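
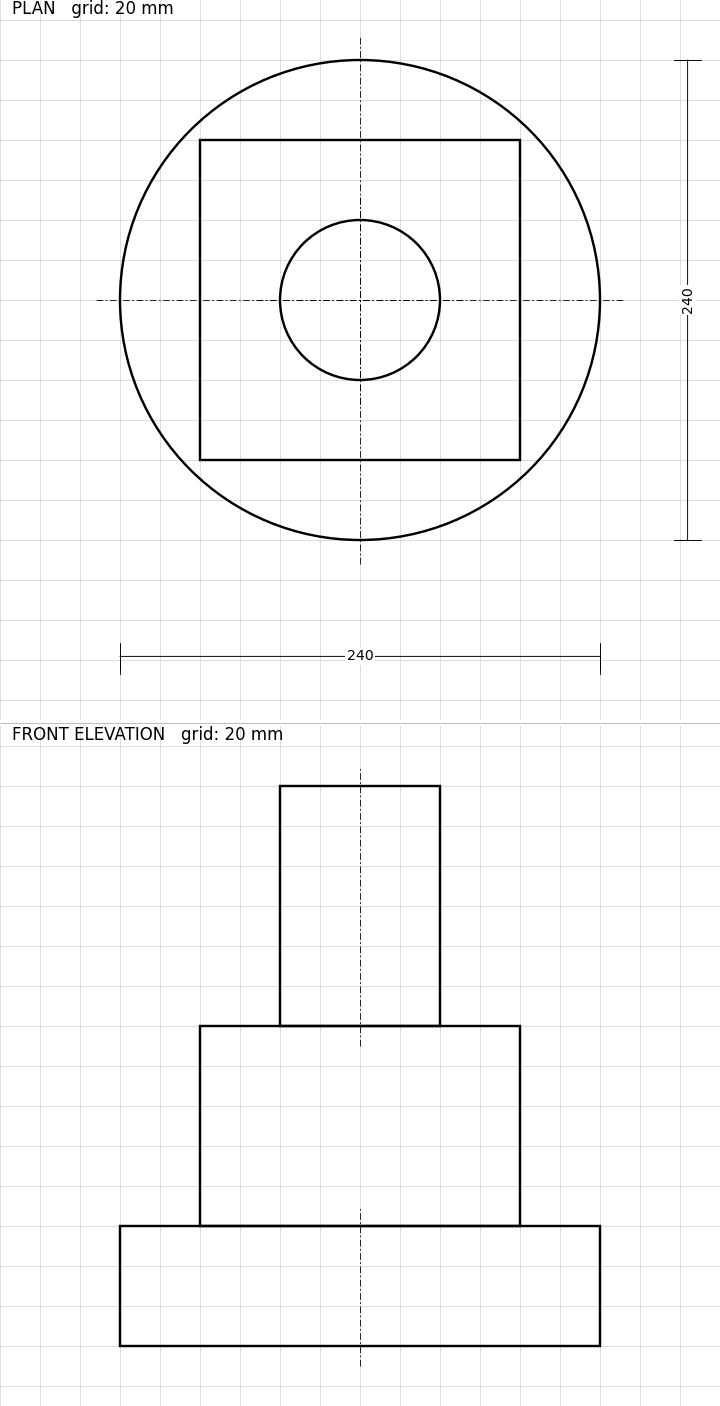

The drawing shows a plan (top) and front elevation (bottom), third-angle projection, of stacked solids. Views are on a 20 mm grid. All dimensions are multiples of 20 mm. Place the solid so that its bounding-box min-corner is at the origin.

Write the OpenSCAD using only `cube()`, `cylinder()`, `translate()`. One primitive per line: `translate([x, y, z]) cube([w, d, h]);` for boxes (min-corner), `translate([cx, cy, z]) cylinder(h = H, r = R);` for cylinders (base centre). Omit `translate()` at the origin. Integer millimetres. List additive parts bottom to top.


translate([120, 120, 0]) cylinder(h = 60, r = 120);
translate([40, 40, 60]) cube([160, 160, 100]);
translate([120, 120, 160]) cylinder(h = 120, r = 40);


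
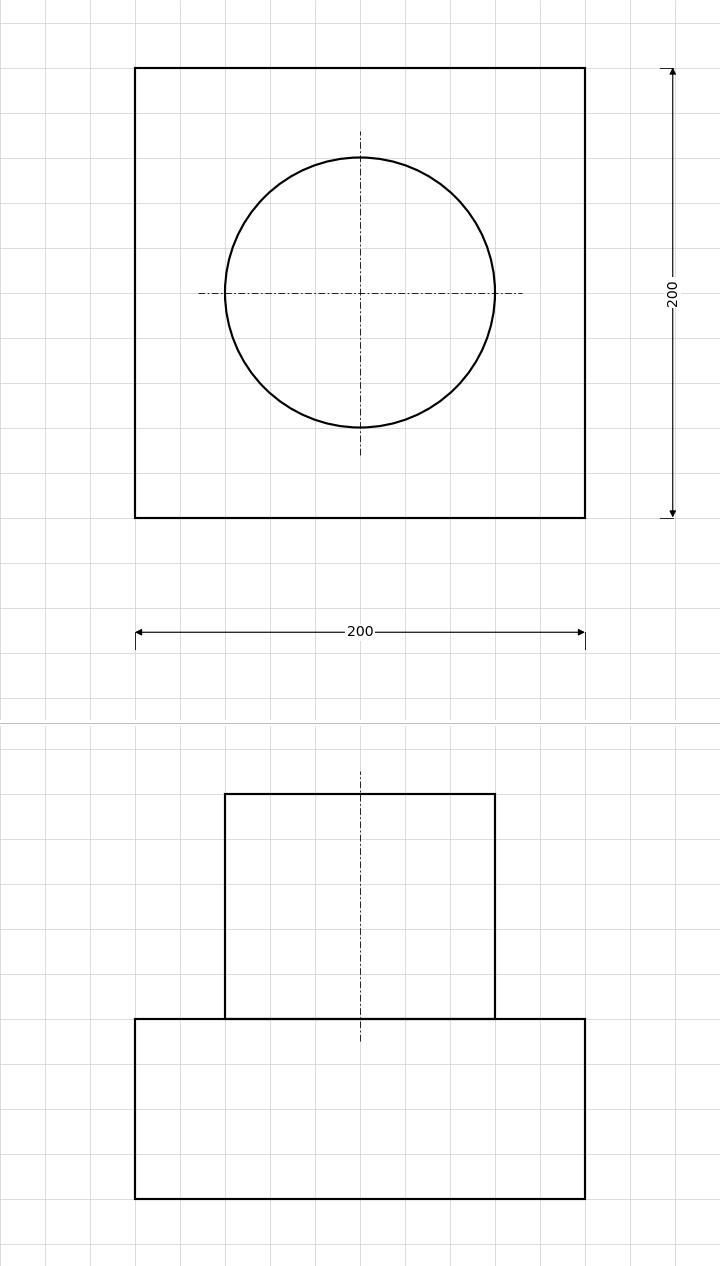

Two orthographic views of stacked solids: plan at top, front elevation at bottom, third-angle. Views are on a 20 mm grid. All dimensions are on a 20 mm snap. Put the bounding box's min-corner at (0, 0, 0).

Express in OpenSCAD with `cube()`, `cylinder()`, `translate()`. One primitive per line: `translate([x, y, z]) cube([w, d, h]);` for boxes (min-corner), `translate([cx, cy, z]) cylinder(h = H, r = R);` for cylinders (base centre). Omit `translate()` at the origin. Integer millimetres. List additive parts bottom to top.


cube([200, 200, 80]);
translate([100, 100, 80]) cylinder(h = 100, r = 60);


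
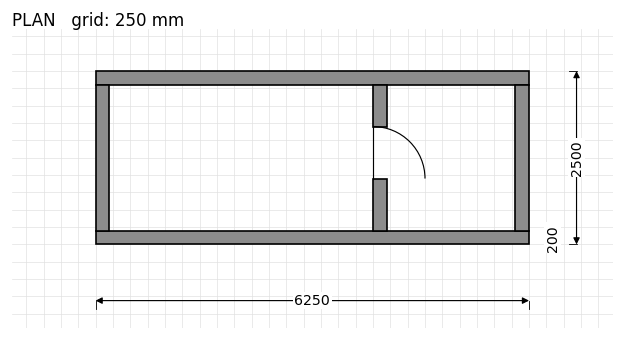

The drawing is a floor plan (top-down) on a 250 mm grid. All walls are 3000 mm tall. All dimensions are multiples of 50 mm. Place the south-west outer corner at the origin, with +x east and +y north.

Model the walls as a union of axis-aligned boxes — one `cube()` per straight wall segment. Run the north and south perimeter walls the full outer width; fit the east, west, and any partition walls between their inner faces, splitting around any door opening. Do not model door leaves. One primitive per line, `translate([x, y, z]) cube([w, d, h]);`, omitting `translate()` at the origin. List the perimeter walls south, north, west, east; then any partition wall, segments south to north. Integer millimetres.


cube([6250, 200, 3000]);
translate([0, 2300, 0]) cube([6250, 200, 3000]);
translate([0, 200, 0]) cube([200, 2100, 3000]);
translate([6050, 200, 0]) cube([200, 2100, 3000]);
translate([4000, 200, 0]) cube([200, 750, 3000]);
translate([4000, 1700, 0]) cube([200, 600, 3000]);


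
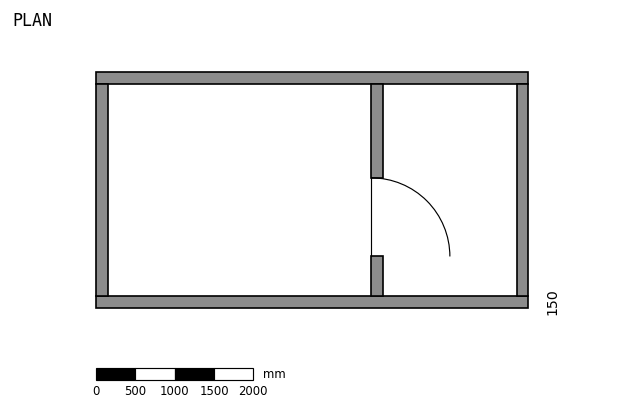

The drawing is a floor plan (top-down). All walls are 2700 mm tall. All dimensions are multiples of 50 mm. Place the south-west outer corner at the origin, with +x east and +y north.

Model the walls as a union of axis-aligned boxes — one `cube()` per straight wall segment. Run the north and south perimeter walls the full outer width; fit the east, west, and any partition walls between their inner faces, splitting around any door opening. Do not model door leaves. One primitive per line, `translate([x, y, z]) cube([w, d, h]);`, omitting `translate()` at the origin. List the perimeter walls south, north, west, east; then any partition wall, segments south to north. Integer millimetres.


cube([5500, 150, 2700]);
translate([0, 2850, 0]) cube([5500, 150, 2700]);
translate([0, 150, 0]) cube([150, 2700, 2700]);
translate([5350, 150, 0]) cube([150, 2700, 2700]);
translate([3500, 150, 0]) cube([150, 500, 2700]);
translate([3500, 1650, 0]) cube([150, 1200, 2700]);


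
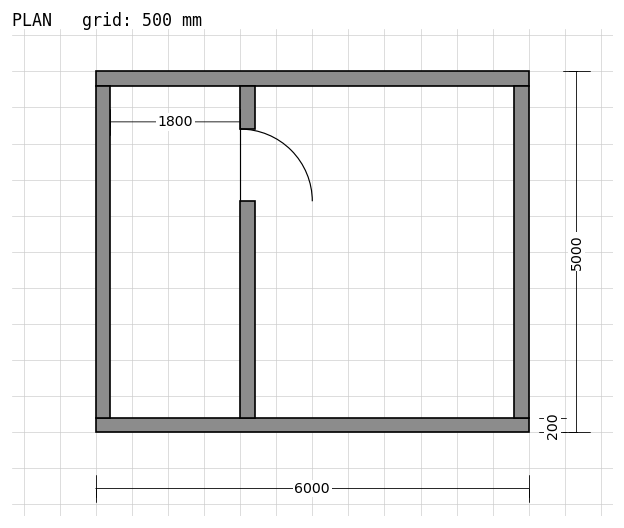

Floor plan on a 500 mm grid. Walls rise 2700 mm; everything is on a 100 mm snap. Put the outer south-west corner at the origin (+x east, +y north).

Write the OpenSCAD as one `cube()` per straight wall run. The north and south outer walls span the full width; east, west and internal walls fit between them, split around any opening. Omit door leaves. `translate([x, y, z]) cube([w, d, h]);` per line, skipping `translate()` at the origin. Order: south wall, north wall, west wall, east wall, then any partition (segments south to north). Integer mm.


cube([6000, 200, 2700]);
translate([0, 4800, 0]) cube([6000, 200, 2700]);
translate([0, 200, 0]) cube([200, 4600, 2700]);
translate([5800, 200, 0]) cube([200, 4600, 2700]);
translate([2000, 200, 0]) cube([200, 3000, 2700]);
translate([2000, 4200, 0]) cube([200, 600, 2700]);


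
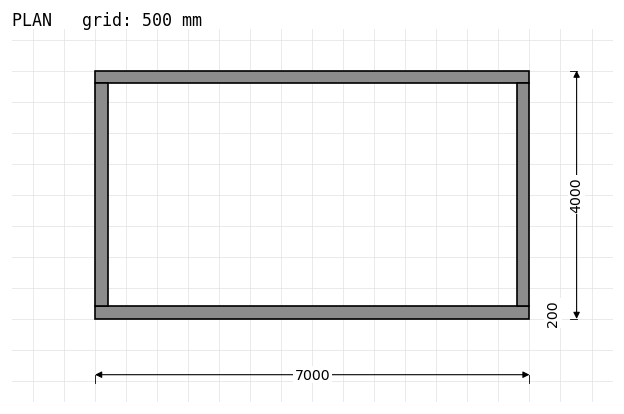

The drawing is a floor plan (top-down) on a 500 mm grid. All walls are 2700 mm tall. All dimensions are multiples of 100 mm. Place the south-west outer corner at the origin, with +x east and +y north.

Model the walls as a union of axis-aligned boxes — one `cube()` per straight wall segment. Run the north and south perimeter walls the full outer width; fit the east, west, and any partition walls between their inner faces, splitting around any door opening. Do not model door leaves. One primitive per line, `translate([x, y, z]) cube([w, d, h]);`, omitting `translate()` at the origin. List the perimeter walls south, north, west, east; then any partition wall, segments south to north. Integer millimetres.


cube([7000, 200, 2700]);
translate([0, 3800, 0]) cube([7000, 200, 2700]);
translate([0, 200, 0]) cube([200, 3600, 2700]);
translate([6800, 200, 0]) cube([200, 3600, 2700]);


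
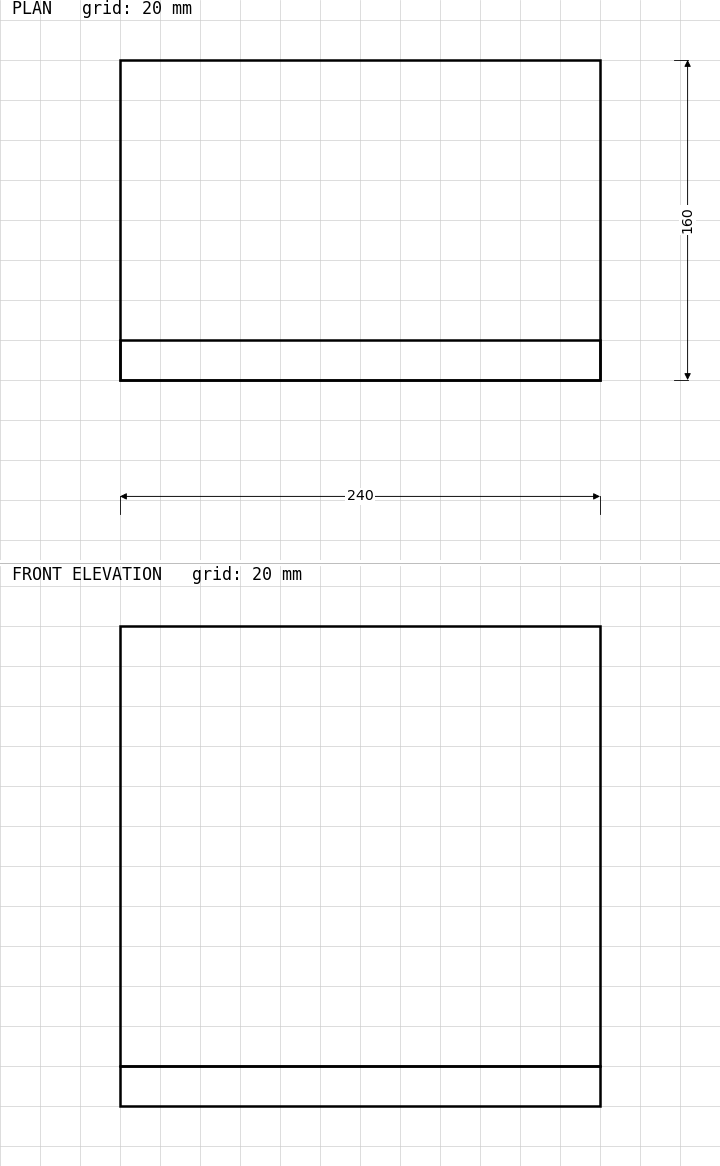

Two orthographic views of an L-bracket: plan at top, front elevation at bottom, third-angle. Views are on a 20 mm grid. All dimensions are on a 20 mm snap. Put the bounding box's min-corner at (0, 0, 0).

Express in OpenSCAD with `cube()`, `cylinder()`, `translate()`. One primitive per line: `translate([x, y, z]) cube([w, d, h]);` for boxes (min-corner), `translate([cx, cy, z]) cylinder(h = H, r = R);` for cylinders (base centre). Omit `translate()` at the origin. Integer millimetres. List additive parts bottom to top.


cube([240, 160, 20]);
translate([0, 0, 20]) cube([240, 20, 220]);


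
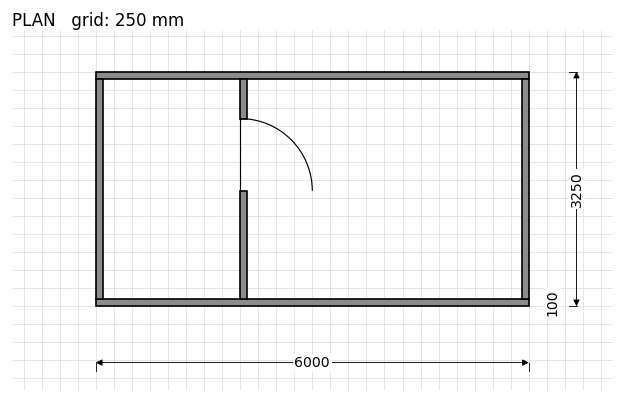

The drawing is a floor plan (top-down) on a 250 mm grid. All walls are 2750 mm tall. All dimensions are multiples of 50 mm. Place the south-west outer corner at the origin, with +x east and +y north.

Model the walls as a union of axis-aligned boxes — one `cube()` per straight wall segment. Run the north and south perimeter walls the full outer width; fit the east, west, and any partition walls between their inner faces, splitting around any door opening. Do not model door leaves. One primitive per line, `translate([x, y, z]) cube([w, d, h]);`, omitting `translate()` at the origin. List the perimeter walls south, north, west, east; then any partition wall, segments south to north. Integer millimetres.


cube([6000, 100, 2750]);
translate([0, 3150, 0]) cube([6000, 100, 2750]);
translate([0, 100, 0]) cube([100, 3050, 2750]);
translate([5900, 100, 0]) cube([100, 3050, 2750]);
translate([2000, 100, 0]) cube([100, 1500, 2750]);
translate([2000, 2600, 0]) cube([100, 550, 2750]);


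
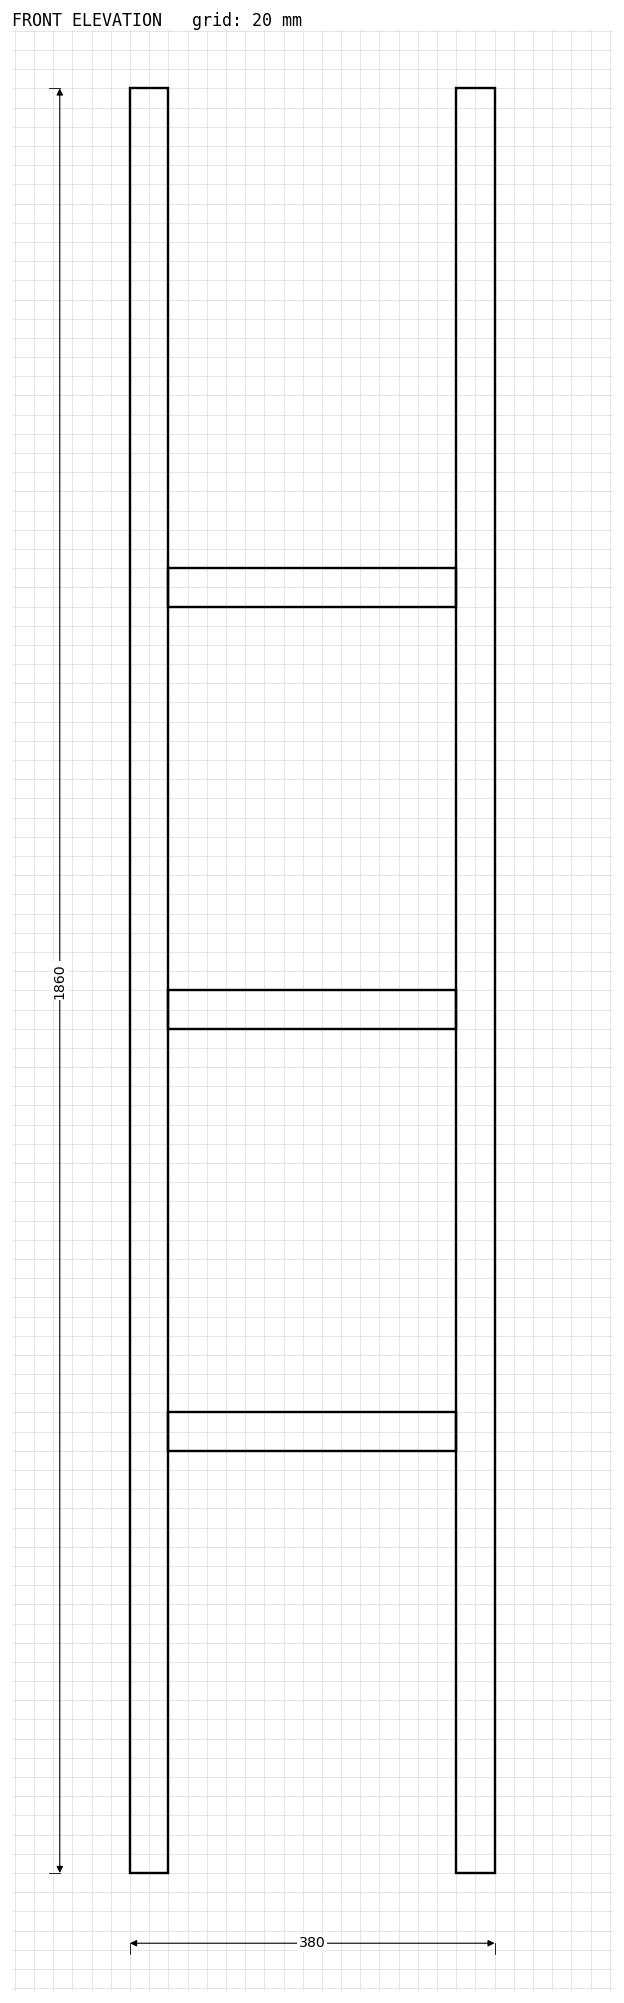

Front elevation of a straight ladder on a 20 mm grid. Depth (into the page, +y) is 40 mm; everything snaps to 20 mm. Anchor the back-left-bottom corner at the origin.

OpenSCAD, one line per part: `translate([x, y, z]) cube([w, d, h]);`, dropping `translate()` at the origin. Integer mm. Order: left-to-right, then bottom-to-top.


cube([40, 40, 1860]);
translate([40, 0, 440]) cube([300, 40, 40]);
translate([40, 0, 880]) cube([300, 40, 40]);
translate([40, 0, 1320]) cube([300, 40, 40]);
translate([340, 0, 0]) cube([40, 40, 1860]);


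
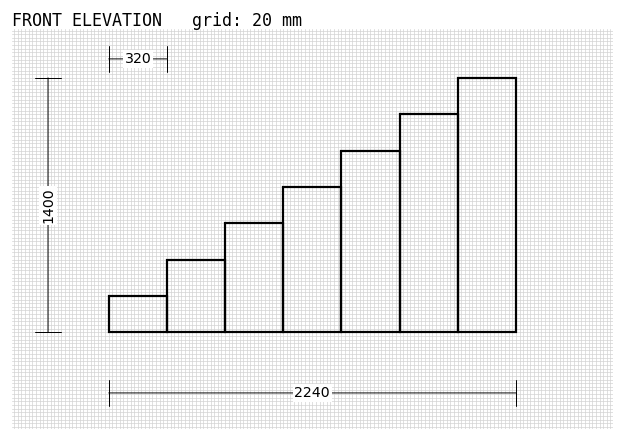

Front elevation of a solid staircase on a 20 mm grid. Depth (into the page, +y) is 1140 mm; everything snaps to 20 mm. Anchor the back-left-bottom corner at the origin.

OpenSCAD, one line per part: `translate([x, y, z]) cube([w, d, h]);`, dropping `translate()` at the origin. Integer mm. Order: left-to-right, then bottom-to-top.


cube([320, 1140, 200]);
translate([320, 0, 0]) cube([320, 1140, 400]);
translate([640, 0, 0]) cube([320, 1140, 600]);
translate([960, 0, 0]) cube([320, 1140, 800]);
translate([1280, 0, 0]) cube([320, 1140, 1000]);
translate([1600, 0, 0]) cube([320, 1140, 1200]);
translate([1920, 0, 0]) cube([320, 1140, 1400]);


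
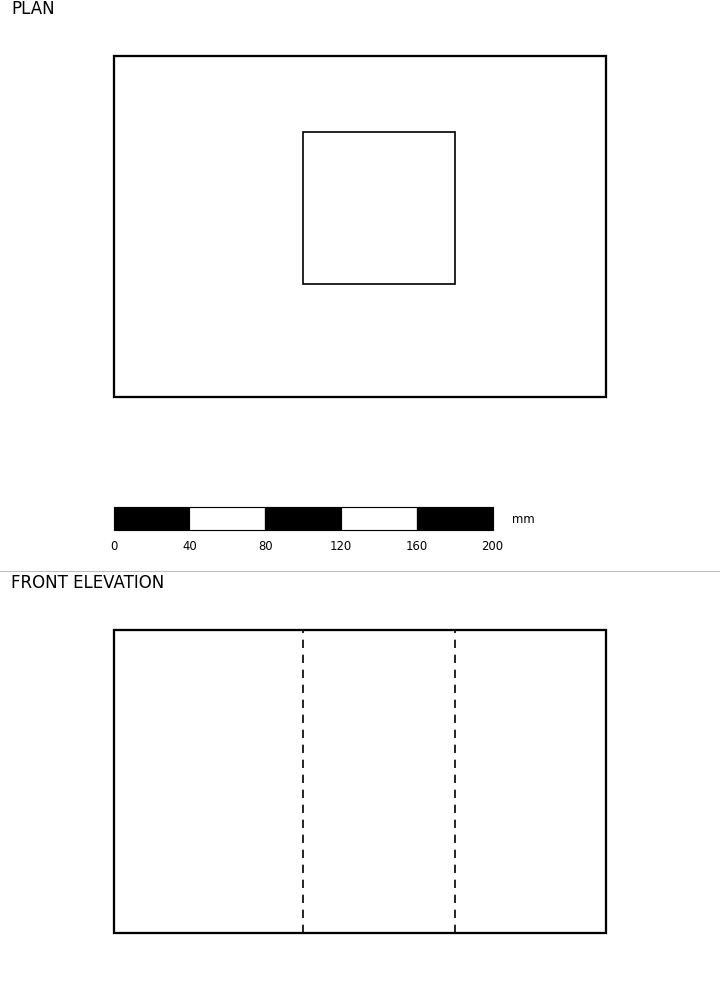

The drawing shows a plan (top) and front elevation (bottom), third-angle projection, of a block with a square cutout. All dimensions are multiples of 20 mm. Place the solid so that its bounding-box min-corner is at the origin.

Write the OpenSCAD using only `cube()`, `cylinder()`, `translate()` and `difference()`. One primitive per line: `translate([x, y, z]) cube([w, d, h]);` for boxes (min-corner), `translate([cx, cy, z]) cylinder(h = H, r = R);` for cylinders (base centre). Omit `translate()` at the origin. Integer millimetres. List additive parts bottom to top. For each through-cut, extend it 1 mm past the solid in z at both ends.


difference() {
  cube([260, 180, 160]);
  translate([100, 60, -1]) cube([80, 80, 162]);
}


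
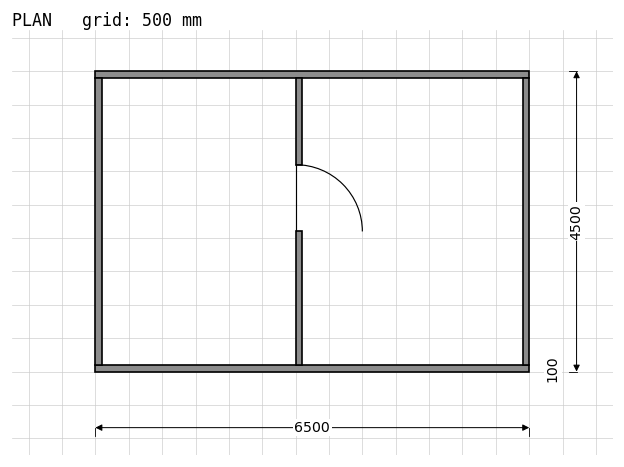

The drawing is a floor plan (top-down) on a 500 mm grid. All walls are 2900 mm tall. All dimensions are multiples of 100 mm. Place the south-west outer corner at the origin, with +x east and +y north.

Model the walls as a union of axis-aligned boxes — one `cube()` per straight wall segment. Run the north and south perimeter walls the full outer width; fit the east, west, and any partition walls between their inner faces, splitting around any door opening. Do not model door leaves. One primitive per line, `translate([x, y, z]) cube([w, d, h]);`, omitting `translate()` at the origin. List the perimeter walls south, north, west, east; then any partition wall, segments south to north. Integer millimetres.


cube([6500, 100, 2900]);
translate([0, 4400, 0]) cube([6500, 100, 2900]);
translate([0, 100, 0]) cube([100, 4300, 2900]);
translate([6400, 100, 0]) cube([100, 4300, 2900]);
translate([3000, 100, 0]) cube([100, 2000, 2900]);
translate([3000, 3100, 0]) cube([100, 1300, 2900]);


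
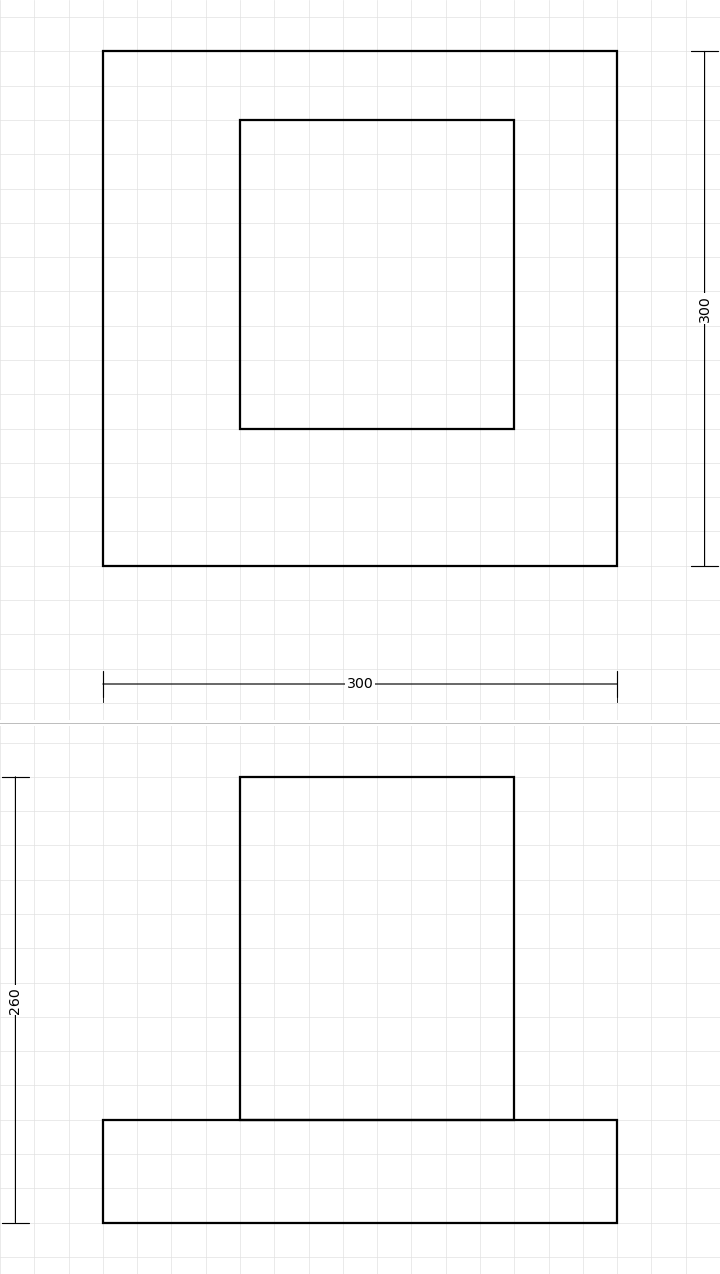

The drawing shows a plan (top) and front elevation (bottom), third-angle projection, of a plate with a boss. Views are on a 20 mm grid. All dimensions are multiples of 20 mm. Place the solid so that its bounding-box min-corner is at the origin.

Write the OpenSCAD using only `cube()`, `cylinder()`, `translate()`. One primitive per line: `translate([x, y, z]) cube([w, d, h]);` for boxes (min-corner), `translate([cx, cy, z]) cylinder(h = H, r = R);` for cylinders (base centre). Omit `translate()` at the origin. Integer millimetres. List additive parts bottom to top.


cube([300, 300, 60]);
translate([80, 80, 60]) cube([160, 180, 200]);


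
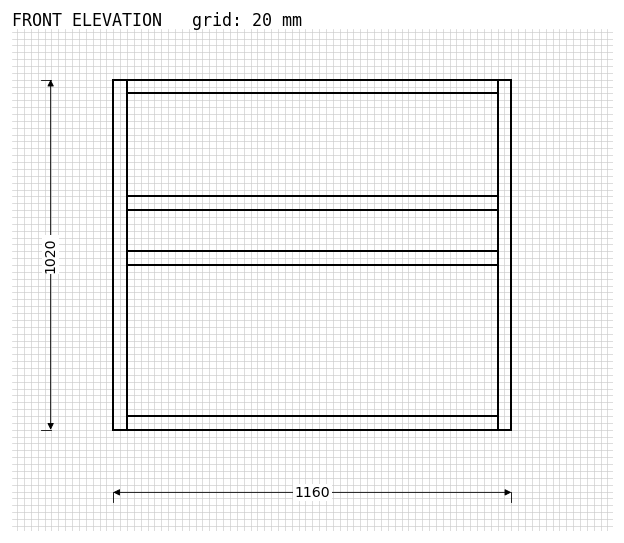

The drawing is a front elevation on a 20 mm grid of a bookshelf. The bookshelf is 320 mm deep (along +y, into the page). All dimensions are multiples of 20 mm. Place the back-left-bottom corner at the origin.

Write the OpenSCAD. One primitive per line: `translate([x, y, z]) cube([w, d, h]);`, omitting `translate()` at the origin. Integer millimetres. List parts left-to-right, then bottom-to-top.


cube([40, 320, 1020]);
translate([40, 0, 0]) cube([1080, 320, 40]);
translate([40, 0, 480]) cube([1080, 320, 40]);
translate([40, 0, 640]) cube([1080, 320, 40]);
translate([40, 0, 980]) cube([1080, 320, 40]);
translate([1120, 0, 0]) cube([40, 320, 1020]);


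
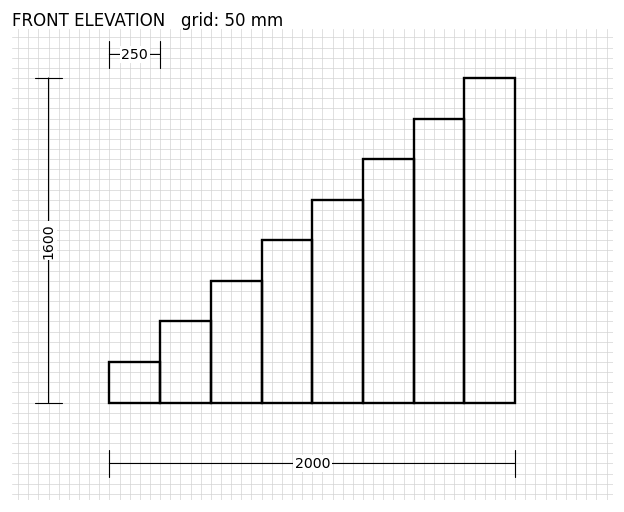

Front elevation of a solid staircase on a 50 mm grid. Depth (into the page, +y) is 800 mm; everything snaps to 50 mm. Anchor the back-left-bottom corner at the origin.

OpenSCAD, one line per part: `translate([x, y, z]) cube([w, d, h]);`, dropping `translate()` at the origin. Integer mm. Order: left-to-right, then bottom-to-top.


cube([250, 800, 200]);
translate([250, 0, 0]) cube([250, 800, 400]);
translate([500, 0, 0]) cube([250, 800, 600]);
translate([750, 0, 0]) cube([250, 800, 800]);
translate([1000, 0, 0]) cube([250, 800, 1000]);
translate([1250, 0, 0]) cube([250, 800, 1200]);
translate([1500, 0, 0]) cube([250, 800, 1400]);
translate([1750, 0, 0]) cube([250, 800, 1600]);


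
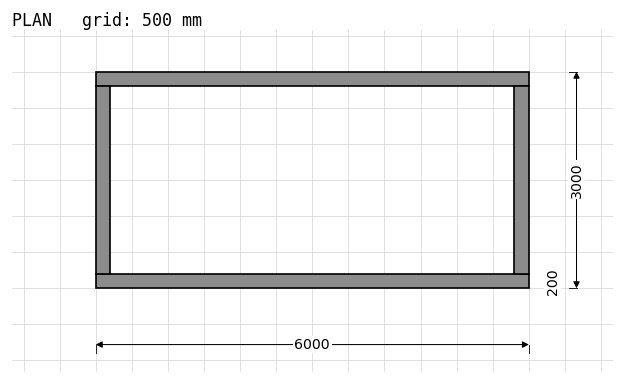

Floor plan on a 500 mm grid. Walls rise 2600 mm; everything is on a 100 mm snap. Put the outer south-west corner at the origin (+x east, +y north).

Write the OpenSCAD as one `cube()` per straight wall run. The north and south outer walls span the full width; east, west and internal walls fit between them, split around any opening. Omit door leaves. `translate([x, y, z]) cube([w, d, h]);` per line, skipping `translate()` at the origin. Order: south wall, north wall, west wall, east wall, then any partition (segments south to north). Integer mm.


cube([6000, 200, 2600]);
translate([0, 2800, 0]) cube([6000, 200, 2600]);
translate([0, 200, 0]) cube([200, 2600, 2600]);
translate([5800, 200, 0]) cube([200, 2600, 2600]);


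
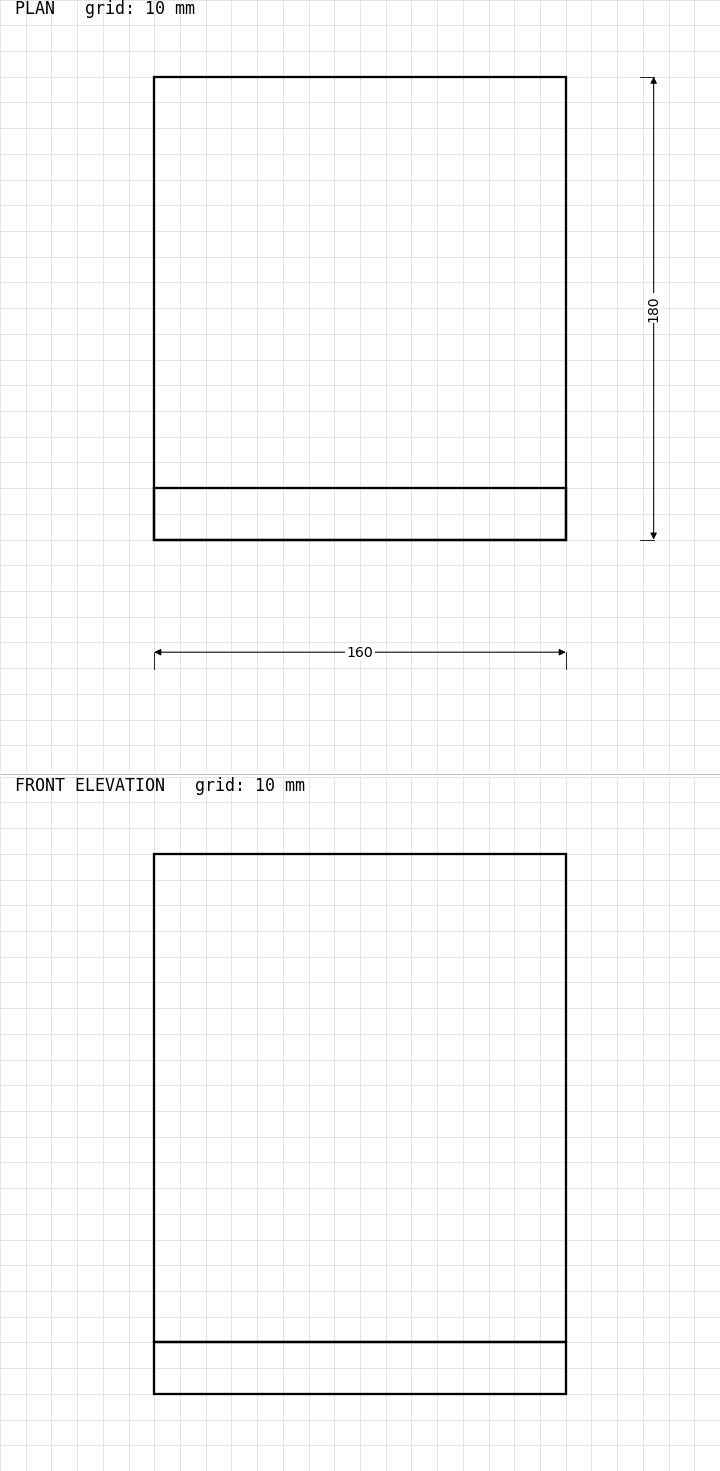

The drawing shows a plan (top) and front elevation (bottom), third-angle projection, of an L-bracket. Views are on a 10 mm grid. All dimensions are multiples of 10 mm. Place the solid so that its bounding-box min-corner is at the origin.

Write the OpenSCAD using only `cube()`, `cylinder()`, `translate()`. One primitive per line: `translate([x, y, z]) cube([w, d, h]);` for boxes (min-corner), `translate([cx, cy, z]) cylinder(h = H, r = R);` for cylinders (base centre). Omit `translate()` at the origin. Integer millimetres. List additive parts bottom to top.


cube([160, 180, 20]);
translate([0, 0, 20]) cube([160, 20, 190]);


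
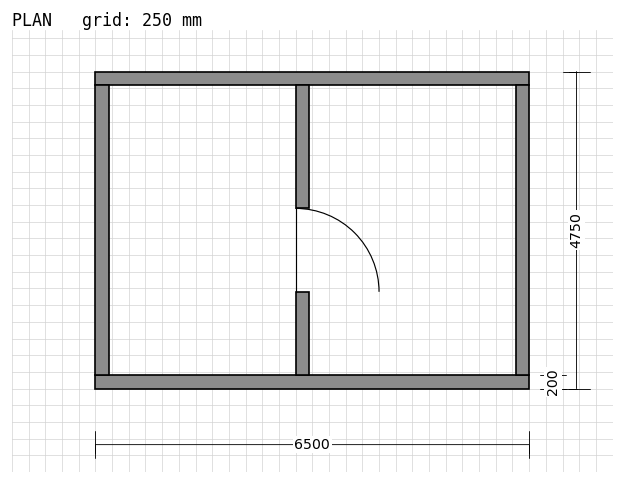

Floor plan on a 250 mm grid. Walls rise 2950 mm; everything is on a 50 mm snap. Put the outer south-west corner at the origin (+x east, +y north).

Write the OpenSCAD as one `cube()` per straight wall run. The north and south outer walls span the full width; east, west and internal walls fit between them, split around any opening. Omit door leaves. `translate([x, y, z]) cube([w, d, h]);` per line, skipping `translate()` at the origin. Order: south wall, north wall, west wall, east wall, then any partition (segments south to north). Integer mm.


cube([6500, 200, 2950]);
translate([0, 4550, 0]) cube([6500, 200, 2950]);
translate([0, 200, 0]) cube([200, 4350, 2950]);
translate([6300, 200, 0]) cube([200, 4350, 2950]);
translate([3000, 200, 0]) cube([200, 1250, 2950]);
translate([3000, 2700, 0]) cube([200, 1850, 2950]);


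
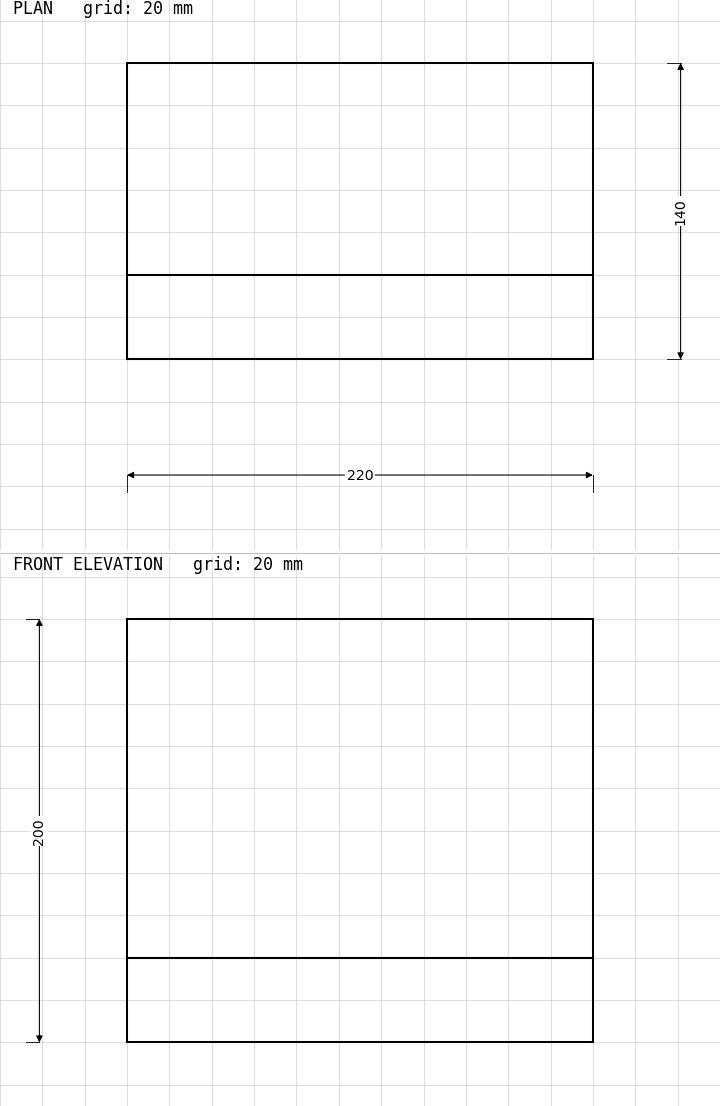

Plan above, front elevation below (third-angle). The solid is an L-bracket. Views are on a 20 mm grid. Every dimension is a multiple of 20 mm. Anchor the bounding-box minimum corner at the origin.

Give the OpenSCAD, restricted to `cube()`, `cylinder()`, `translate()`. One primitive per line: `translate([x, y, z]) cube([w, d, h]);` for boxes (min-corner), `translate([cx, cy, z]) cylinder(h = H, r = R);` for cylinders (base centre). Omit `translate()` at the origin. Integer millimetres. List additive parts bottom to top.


cube([220, 140, 40]);
translate([0, 0, 40]) cube([220, 40, 160]);


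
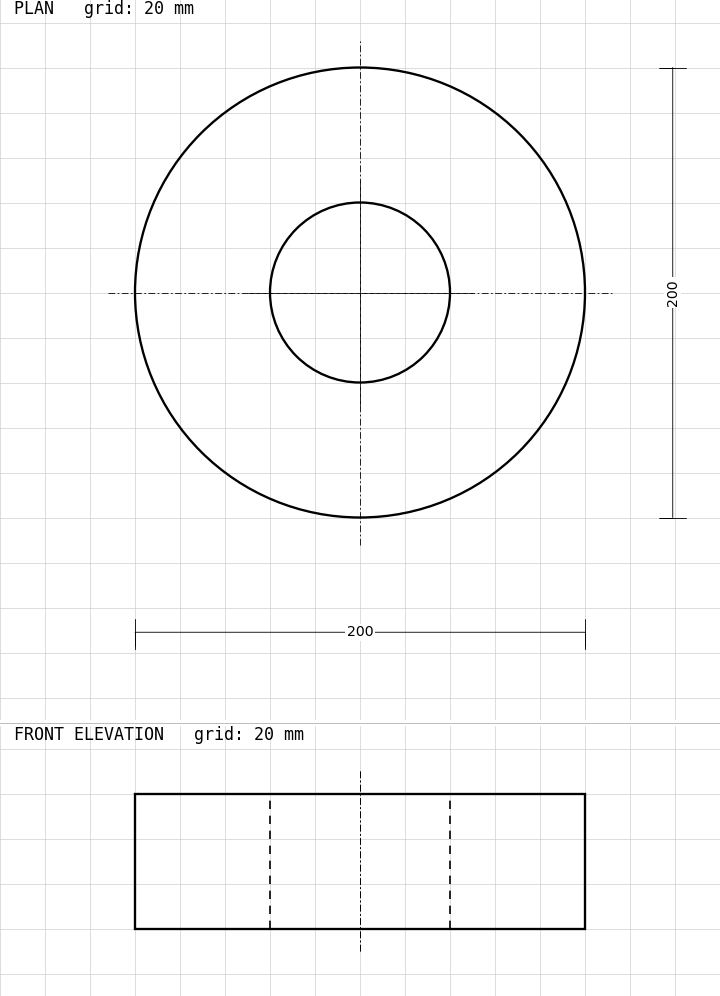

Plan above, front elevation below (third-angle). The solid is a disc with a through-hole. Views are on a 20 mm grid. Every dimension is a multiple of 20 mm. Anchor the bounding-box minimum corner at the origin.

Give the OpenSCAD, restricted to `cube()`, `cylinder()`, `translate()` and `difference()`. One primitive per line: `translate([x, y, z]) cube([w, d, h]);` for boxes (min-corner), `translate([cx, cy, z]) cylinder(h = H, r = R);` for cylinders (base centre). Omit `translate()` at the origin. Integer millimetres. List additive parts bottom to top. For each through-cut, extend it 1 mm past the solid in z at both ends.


difference() {
  translate([100, 100, 0]) cylinder(h = 60, r = 100);
  translate([100, 100, -1]) cylinder(h = 62, r = 40);
}


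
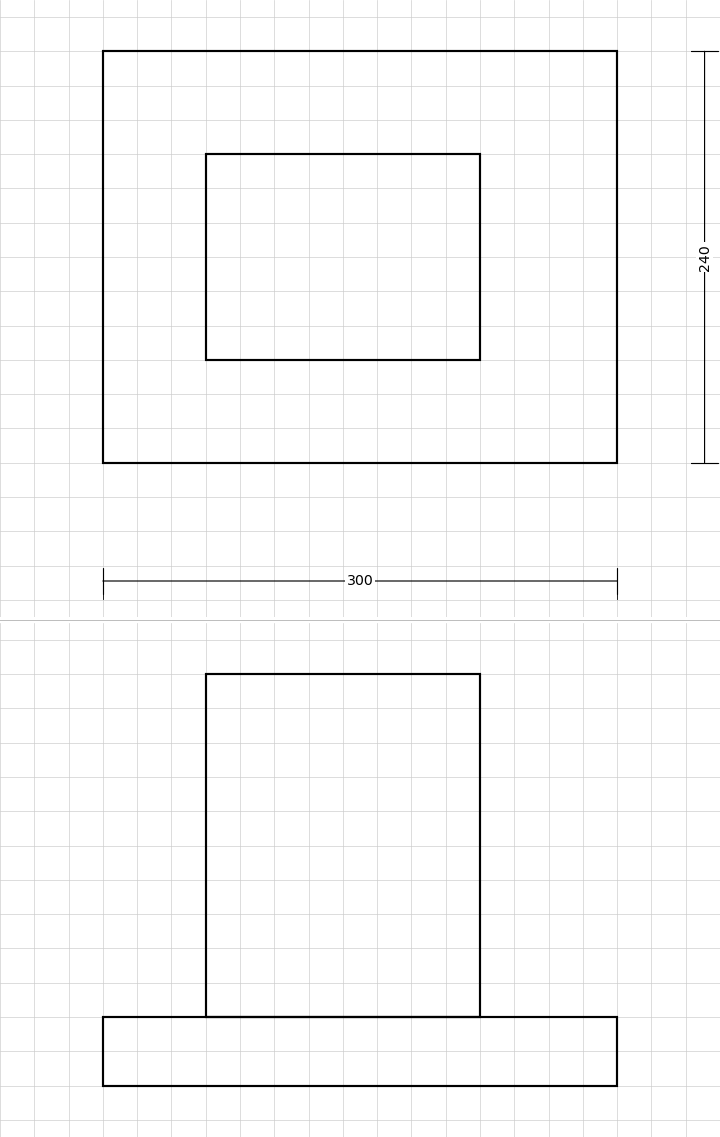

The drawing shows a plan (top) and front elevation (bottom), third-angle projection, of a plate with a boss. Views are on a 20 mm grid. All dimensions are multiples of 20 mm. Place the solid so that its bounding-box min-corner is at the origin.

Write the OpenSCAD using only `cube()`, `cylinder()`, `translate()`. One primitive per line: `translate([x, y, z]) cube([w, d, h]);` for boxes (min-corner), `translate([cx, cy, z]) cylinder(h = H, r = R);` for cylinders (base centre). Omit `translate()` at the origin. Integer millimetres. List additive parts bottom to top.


cube([300, 240, 40]);
translate([60, 60, 40]) cube([160, 120, 200]);


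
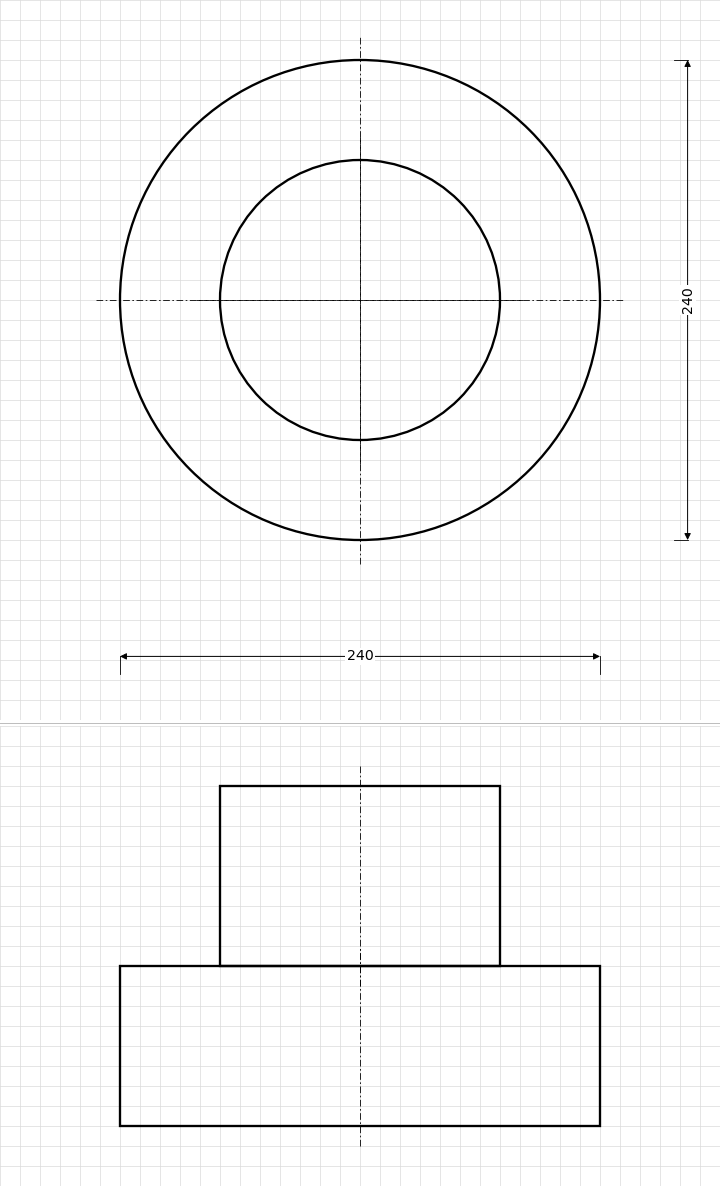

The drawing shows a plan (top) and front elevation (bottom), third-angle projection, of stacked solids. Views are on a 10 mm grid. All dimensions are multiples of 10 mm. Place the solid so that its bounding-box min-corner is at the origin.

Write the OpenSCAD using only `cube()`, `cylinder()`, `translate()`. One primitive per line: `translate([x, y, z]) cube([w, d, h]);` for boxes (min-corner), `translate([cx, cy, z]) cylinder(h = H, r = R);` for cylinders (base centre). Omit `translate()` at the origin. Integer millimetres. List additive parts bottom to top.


translate([120, 120, 0]) cylinder(h = 80, r = 120);
translate([120, 120, 80]) cylinder(h = 90, r = 70);


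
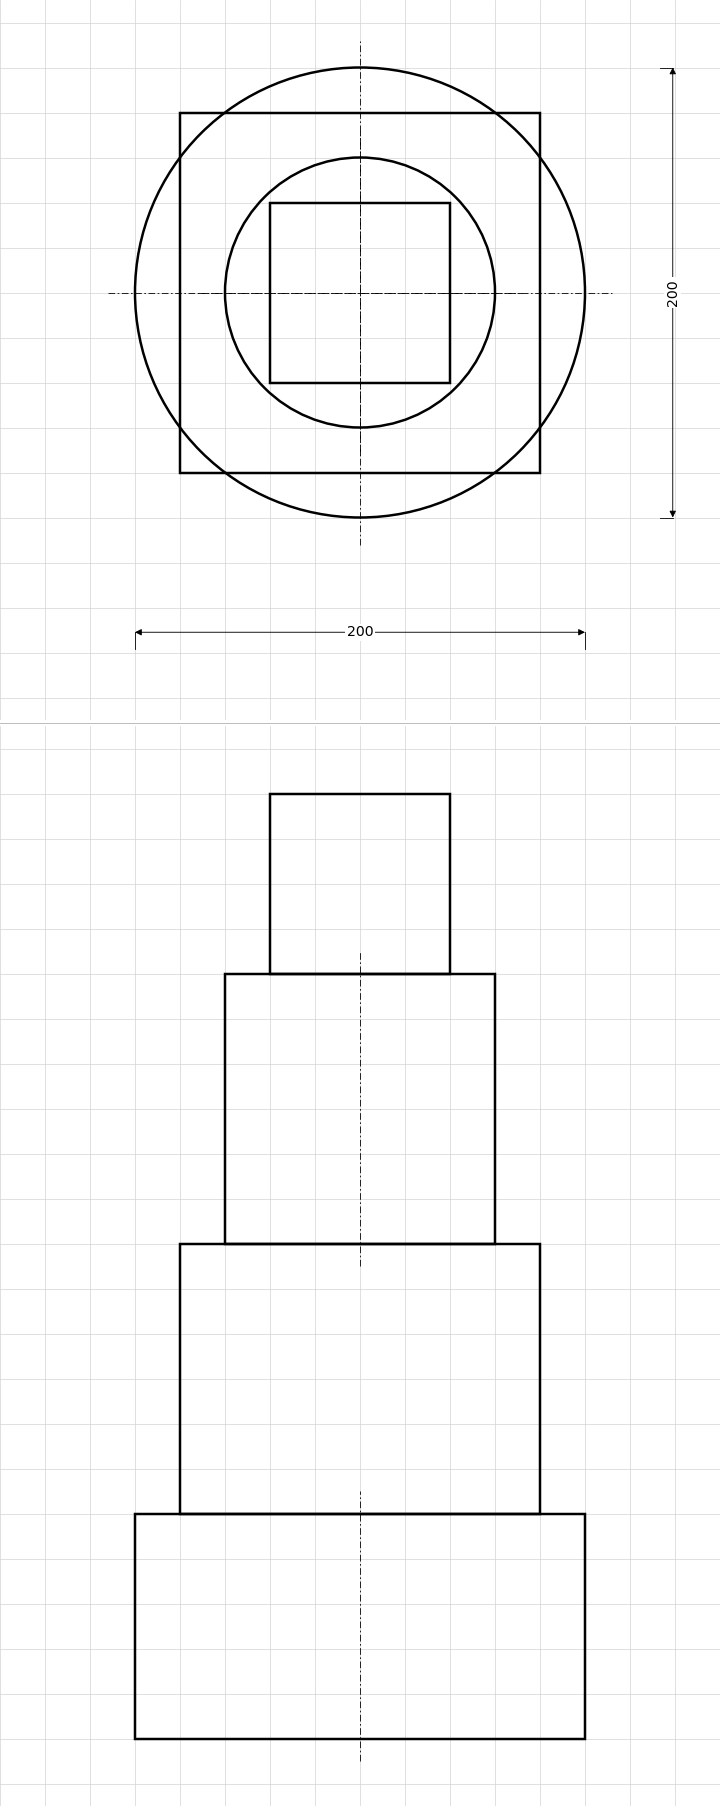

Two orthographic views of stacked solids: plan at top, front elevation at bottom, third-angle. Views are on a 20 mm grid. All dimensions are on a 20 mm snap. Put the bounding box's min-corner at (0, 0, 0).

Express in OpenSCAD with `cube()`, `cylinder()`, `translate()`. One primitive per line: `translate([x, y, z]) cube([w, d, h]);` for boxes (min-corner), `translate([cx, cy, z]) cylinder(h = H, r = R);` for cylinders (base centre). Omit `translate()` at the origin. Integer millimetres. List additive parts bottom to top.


translate([100, 100, 0]) cylinder(h = 100, r = 100);
translate([20, 20, 100]) cube([160, 160, 120]);
translate([100, 100, 220]) cylinder(h = 120, r = 60);
translate([60, 60, 340]) cube([80, 80, 80]);


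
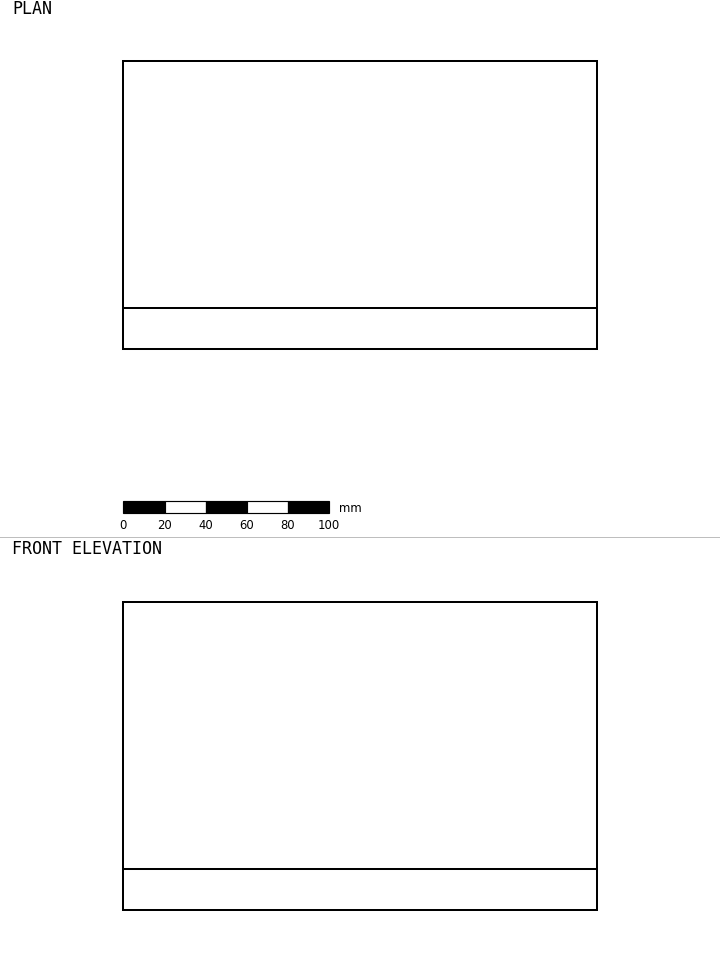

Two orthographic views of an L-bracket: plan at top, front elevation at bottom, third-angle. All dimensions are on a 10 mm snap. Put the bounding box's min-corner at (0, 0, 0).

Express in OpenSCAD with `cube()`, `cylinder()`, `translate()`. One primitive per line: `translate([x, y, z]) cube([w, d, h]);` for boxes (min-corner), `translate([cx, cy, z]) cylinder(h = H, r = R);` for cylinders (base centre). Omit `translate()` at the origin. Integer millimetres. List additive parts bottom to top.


cube([230, 140, 20]);
translate([0, 0, 20]) cube([230, 20, 130]);


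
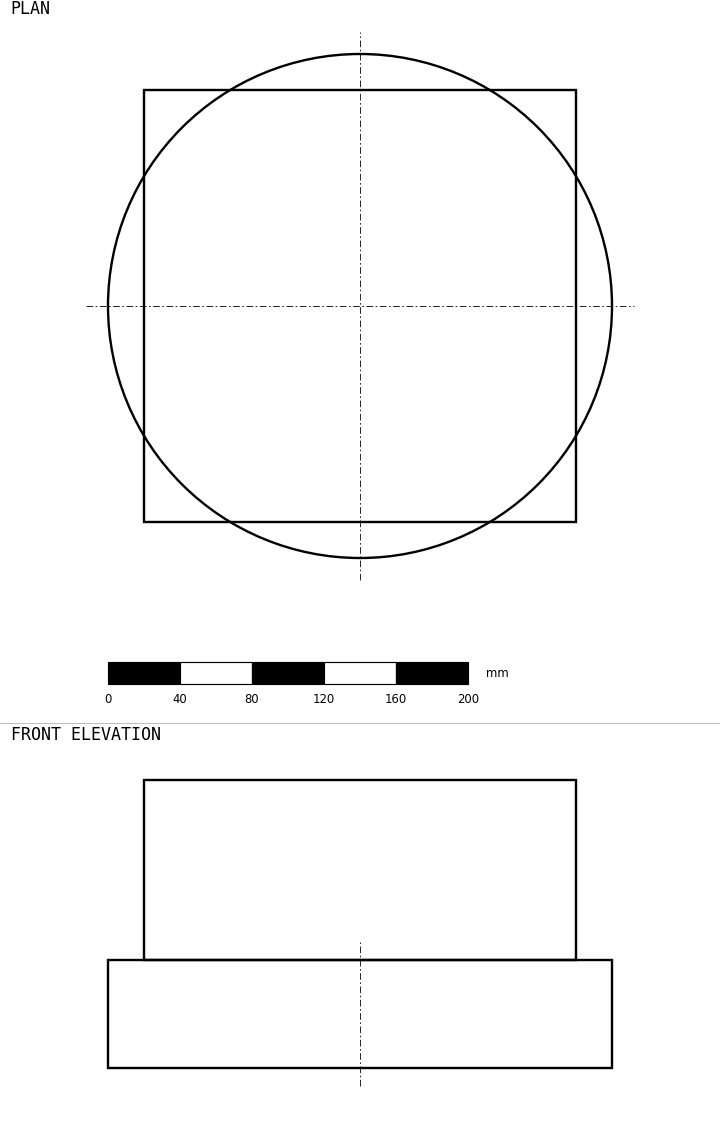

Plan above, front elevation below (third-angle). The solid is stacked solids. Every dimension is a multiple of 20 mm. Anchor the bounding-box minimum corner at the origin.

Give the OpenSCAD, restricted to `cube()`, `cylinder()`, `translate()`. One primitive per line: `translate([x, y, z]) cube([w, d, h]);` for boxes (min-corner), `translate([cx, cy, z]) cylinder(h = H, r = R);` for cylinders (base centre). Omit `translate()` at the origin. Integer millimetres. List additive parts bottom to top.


translate([140, 140, 0]) cylinder(h = 60, r = 140);
translate([20, 20, 60]) cube([240, 240, 100]);


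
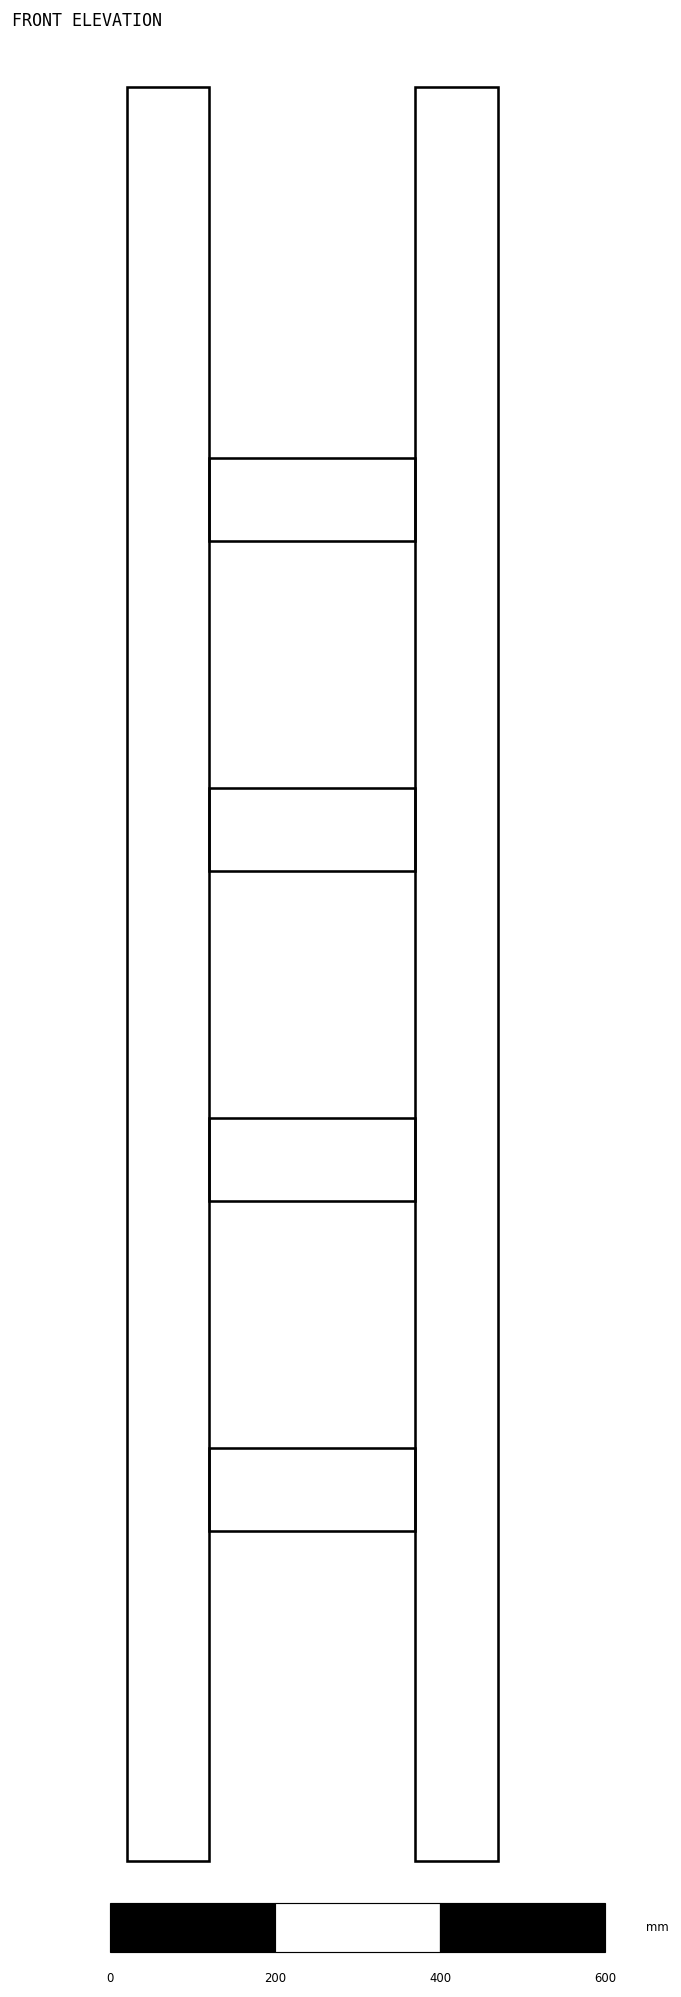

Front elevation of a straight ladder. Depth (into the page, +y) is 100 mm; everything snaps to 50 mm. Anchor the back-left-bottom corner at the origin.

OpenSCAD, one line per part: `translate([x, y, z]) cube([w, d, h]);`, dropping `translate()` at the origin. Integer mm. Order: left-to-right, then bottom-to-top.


cube([100, 100, 2150]);
translate([100, 0, 400]) cube([250, 100, 100]);
translate([100, 0, 800]) cube([250, 100, 100]);
translate([100, 0, 1200]) cube([250, 100, 100]);
translate([100, 0, 1600]) cube([250, 100, 100]);
translate([350, 0, 0]) cube([100, 100, 2150]);


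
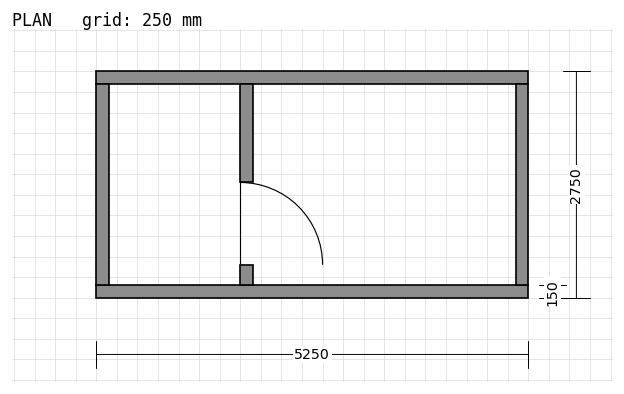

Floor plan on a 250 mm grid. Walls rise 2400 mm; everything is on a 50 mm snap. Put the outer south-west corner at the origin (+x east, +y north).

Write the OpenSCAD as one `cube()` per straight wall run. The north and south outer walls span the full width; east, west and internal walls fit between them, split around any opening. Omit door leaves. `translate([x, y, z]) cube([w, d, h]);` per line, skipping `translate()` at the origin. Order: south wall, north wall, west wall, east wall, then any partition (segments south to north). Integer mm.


cube([5250, 150, 2400]);
translate([0, 2600, 0]) cube([5250, 150, 2400]);
translate([0, 150, 0]) cube([150, 2450, 2400]);
translate([5100, 150, 0]) cube([150, 2450, 2400]);
translate([1750, 150, 0]) cube([150, 250, 2400]);
translate([1750, 1400, 0]) cube([150, 1200, 2400]);


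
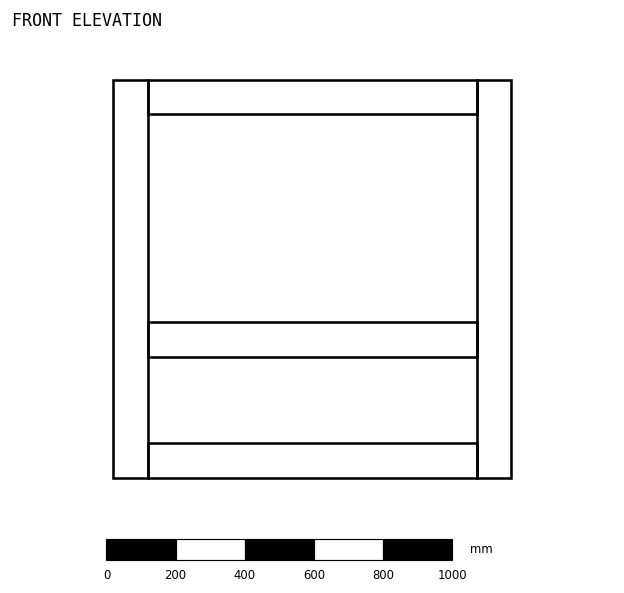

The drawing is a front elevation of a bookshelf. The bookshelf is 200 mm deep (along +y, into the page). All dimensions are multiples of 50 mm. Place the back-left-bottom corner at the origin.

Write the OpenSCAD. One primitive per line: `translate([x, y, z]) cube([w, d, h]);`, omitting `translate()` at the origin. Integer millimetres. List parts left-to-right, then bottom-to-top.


cube([100, 200, 1150]);
translate([100, 0, 0]) cube([950, 200, 100]);
translate([100, 0, 350]) cube([950, 200, 100]);
translate([100, 0, 1050]) cube([950, 200, 100]);
translate([1050, 0, 0]) cube([100, 200, 1150]);


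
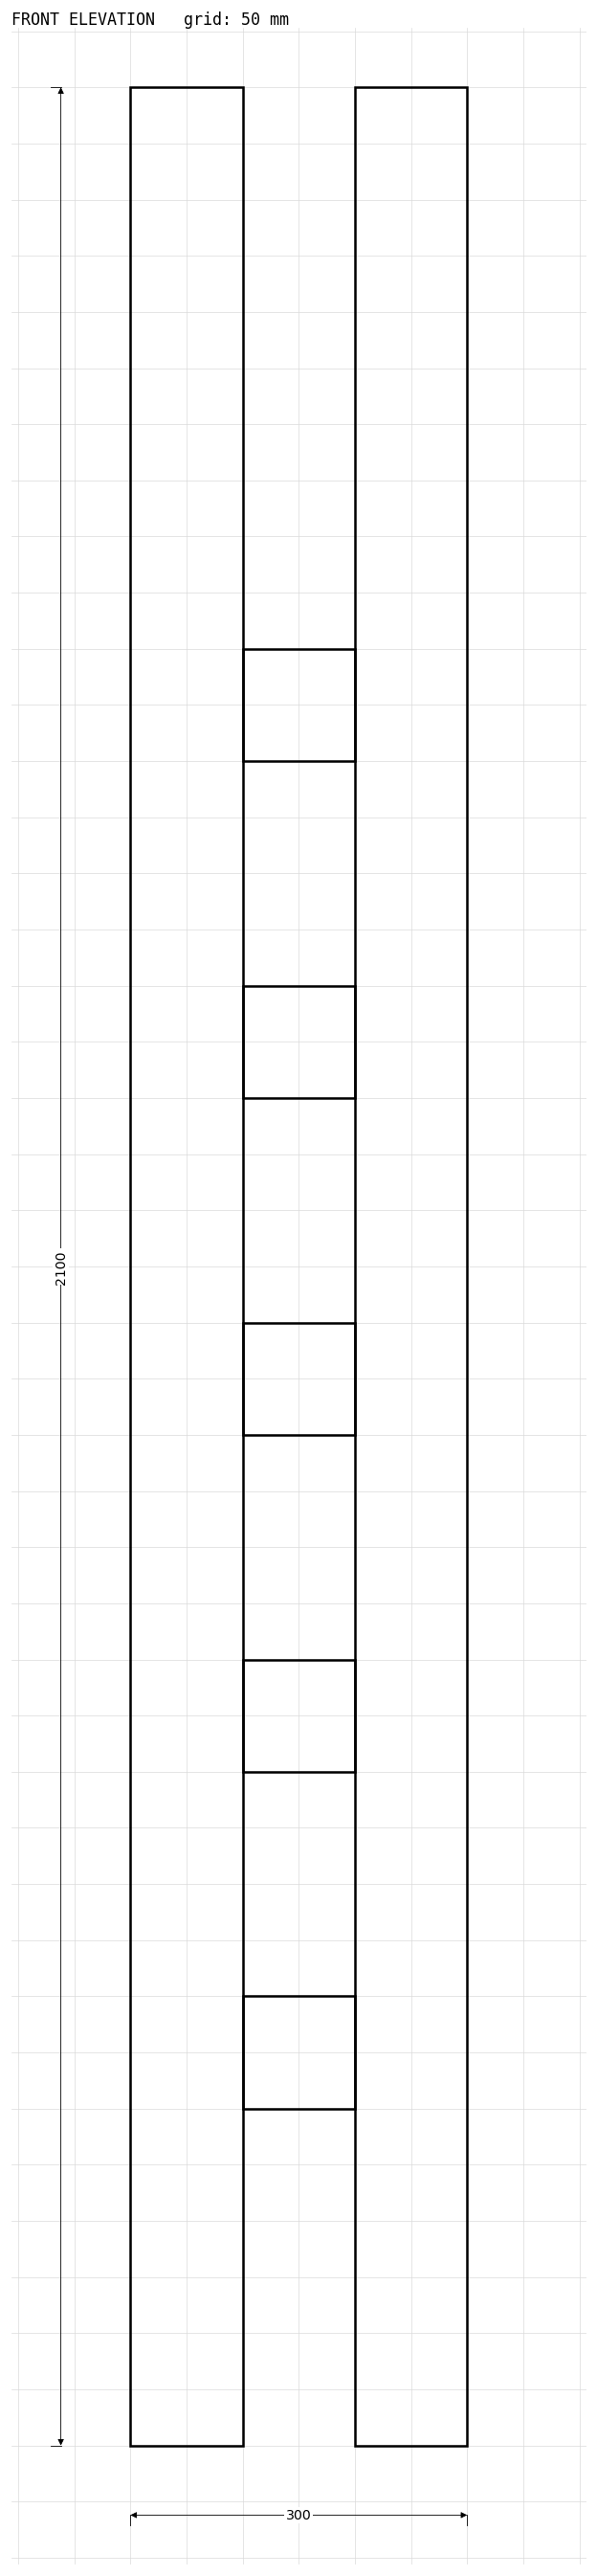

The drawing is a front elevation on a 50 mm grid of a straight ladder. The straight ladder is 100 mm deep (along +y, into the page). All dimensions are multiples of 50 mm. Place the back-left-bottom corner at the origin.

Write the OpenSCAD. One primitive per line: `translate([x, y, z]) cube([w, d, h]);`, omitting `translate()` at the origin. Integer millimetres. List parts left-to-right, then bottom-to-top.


cube([100, 100, 2100]);
translate([100, 0, 300]) cube([100, 100, 100]);
translate([100, 0, 600]) cube([100, 100, 100]);
translate([100, 0, 900]) cube([100, 100, 100]);
translate([100, 0, 1200]) cube([100, 100, 100]);
translate([100, 0, 1500]) cube([100, 100, 100]);
translate([200, 0, 0]) cube([100, 100, 2100]);


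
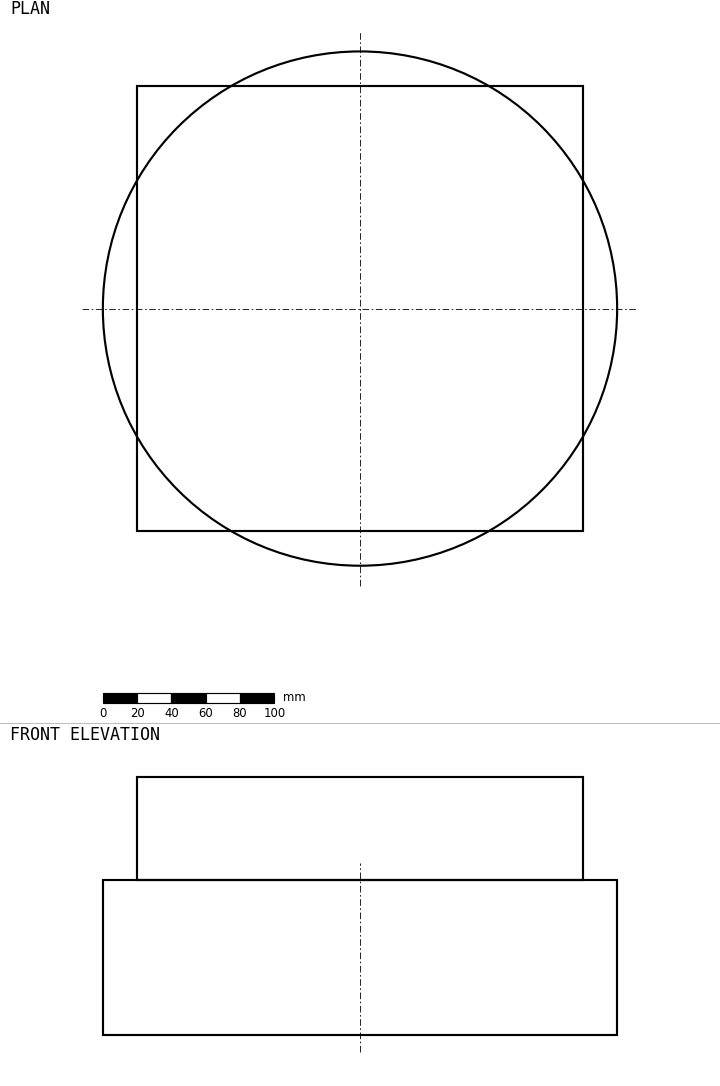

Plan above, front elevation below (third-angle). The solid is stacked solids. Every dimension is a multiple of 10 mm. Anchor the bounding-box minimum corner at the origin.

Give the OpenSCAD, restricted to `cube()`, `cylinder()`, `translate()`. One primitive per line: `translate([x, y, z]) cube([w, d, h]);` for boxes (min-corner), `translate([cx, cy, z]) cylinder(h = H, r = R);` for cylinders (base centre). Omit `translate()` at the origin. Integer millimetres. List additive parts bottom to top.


translate([150, 150, 0]) cylinder(h = 90, r = 150);
translate([20, 20, 90]) cube([260, 260, 60]);


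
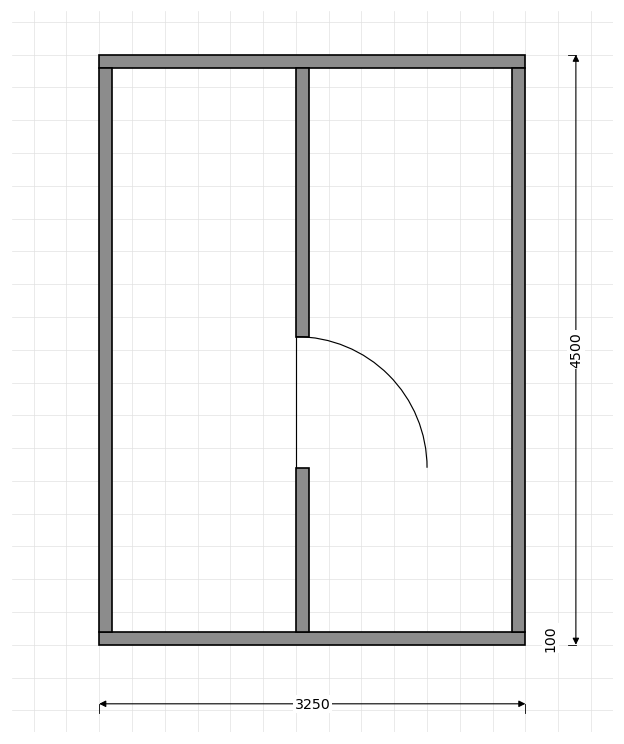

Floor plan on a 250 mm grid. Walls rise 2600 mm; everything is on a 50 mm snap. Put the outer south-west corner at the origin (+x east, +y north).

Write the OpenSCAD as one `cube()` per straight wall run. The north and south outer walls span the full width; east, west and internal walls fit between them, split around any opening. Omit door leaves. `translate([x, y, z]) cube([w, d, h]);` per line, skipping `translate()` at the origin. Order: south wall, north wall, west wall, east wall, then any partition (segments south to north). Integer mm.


cube([3250, 100, 2600]);
translate([0, 4400, 0]) cube([3250, 100, 2600]);
translate([0, 100, 0]) cube([100, 4300, 2600]);
translate([3150, 100, 0]) cube([100, 4300, 2600]);
translate([1500, 100, 0]) cube([100, 1250, 2600]);
translate([1500, 2350, 0]) cube([100, 2050, 2600]);


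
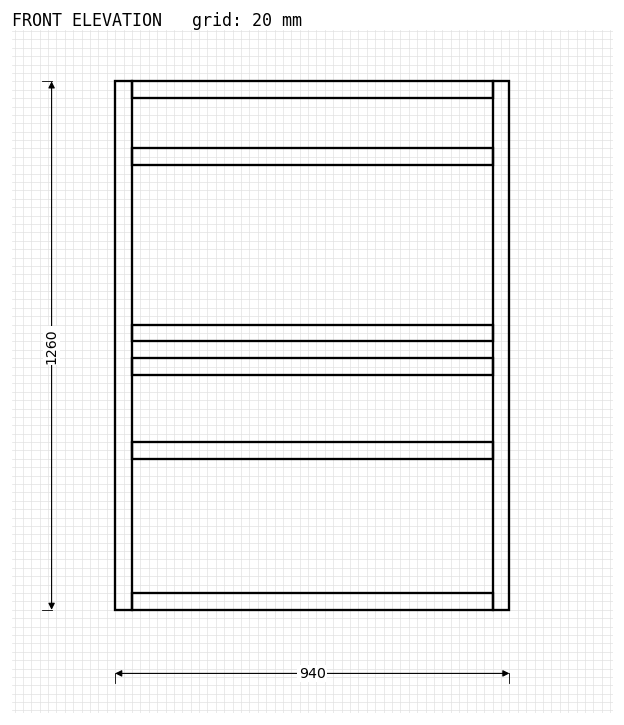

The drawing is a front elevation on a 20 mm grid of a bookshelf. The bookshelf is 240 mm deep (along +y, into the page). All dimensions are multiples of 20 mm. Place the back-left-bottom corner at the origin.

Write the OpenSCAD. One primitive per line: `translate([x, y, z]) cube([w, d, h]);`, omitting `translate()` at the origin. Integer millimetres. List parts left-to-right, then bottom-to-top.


cube([40, 240, 1260]);
translate([40, 0, 0]) cube([860, 240, 40]);
translate([40, 0, 360]) cube([860, 240, 40]);
translate([40, 0, 560]) cube([860, 240, 40]);
translate([40, 0, 640]) cube([860, 240, 40]);
translate([40, 0, 1060]) cube([860, 240, 40]);
translate([40, 0, 1220]) cube([860, 240, 40]);
translate([900, 0, 0]) cube([40, 240, 1260]);


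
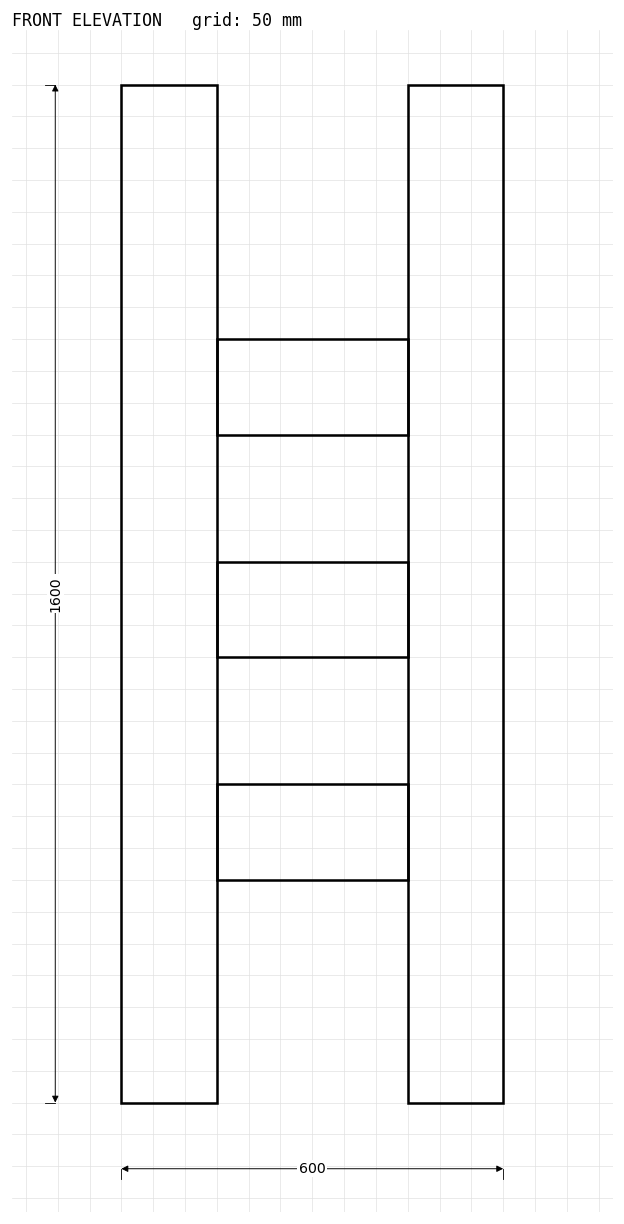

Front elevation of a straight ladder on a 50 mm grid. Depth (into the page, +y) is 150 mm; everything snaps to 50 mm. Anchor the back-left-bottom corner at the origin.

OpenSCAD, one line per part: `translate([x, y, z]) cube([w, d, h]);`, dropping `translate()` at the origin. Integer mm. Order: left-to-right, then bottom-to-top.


cube([150, 150, 1600]);
translate([150, 0, 350]) cube([300, 150, 150]);
translate([150, 0, 700]) cube([300, 150, 150]);
translate([150, 0, 1050]) cube([300, 150, 150]);
translate([450, 0, 0]) cube([150, 150, 1600]);


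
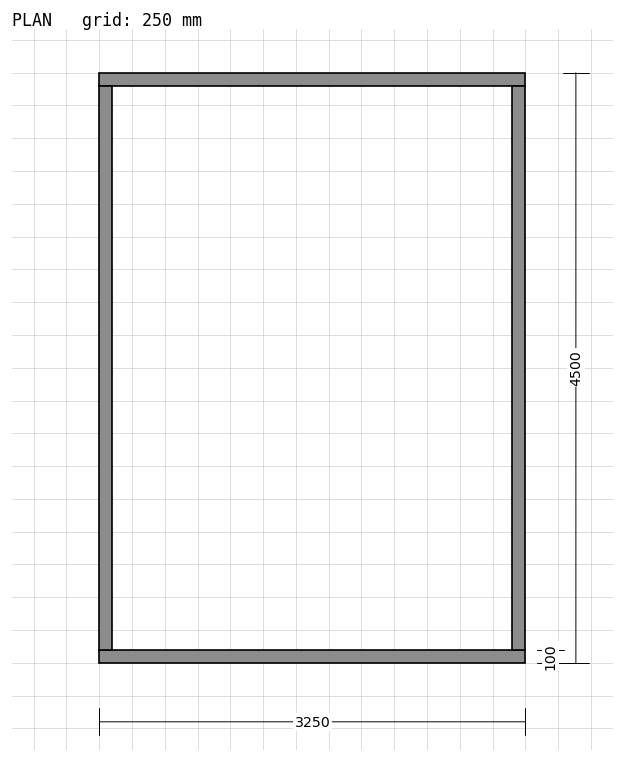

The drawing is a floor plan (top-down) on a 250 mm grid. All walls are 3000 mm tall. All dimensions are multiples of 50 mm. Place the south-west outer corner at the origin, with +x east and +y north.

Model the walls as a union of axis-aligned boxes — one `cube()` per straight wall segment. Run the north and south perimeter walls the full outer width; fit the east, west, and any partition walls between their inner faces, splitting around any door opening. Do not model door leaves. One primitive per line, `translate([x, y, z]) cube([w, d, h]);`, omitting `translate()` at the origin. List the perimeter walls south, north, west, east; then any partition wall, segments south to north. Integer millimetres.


cube([3250, 100, 3000]);
translate([0, 4400, 0]) cube([3250, 100, 3000]);
translate([0, 100, 0]) cube([100, 4300, 3000]);
translate([3150, 100, 0]) cube([100, 4300, 3000]);
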